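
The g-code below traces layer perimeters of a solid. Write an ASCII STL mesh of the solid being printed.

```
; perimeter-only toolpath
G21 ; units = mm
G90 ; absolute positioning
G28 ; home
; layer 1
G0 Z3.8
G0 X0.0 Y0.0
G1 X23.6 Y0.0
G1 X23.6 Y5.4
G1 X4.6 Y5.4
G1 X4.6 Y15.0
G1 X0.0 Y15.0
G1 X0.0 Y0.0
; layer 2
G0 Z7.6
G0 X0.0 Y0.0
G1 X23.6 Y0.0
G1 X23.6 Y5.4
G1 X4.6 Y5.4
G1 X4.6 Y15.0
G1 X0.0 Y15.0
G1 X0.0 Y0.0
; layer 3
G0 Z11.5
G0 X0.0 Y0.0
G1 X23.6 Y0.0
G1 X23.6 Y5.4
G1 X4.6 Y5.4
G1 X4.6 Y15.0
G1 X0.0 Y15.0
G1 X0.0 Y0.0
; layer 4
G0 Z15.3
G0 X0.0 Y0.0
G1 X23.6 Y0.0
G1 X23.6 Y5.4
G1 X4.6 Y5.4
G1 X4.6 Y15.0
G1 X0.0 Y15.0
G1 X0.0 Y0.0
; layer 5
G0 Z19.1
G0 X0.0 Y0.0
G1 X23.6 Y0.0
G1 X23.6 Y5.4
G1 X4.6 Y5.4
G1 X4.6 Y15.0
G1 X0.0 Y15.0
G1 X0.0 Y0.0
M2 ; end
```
solid part
  facet normal 0.0000 0.0000 -1.0000
    outer loop
      vertex 23.6 5.4 0.0
      vertex 23.6 0.0 0.0
      vertex 0.0 0.0 0.0
    endloop
  endfacet
  facet normal 0.0000 0.0000 -1.0000
    outer loop
      vertex 4.6 5.4 0.0
      vertex 23.6 5.4 0.0
      vertex 0.0 0.0 0.0
    endloop
  endfacet
  facet normal 0.0000 0.0000 -1.0000
    outer loop
      vertex 4.6 15.0 0.0
      vertex 4.6 5.4 0.0
      vertex 0.0 0.0 0.0
    endloop
  endfacet
  facet normal 0.0000 0.0000 -1.0000
    outer loop
      vertex 0.0 15.0 0.0
      vertex 4.6 15.0 0.0
      vertex 0.0 0.0 0.0
    endloop
  endfacet
  facet normal 0.0000 0.0000 1.0000
    outer loop
      vertex 0.0 0.0 19.1
      vertex 23.6 0.0 19.1
      vertex 23.6 5.4 19.1
    endloop
  endfacet
  facet normal 0.0000 0.0000 1.0000
    outer loop
      vertex 0.0 0.0 19.1
      vertex 23.6 5.4 19.1
      vertex 4.6 5.4 19.1
    endloop
  endfacet
  facet normal 0.0000 0.0000 1.0000
    outer loop
      vertex 0.0 0.0 19.1
      vertex 4.6 5.4 19.1
      vertex 4.6 15.0 19.1
    endloop
  endfacet
  facet normal 0.0000 0.0000 1.0000
    outer loop
      vertex 0.0 0.0 19.1
      vertex 4.6 15.0 19.1
      vertex 0.0 15.0 19.1
    endloop
  endfacet
  facet normal 0.0000 -1.0000 0.0000
    outer loop
      vertex 0.0 0.0 0.0
      vertex 23.6 0.0 0.0
      vertex 23.6 0.0 19.1
    endloop
  endfacet
  facet normal 0.0000 -1.0000 0.0000
    outer loop
      vertex 0.0 0.0 0.0
      vertex 23.6 0.0 19.1
      vertex 0.0 0.0 19.1
    endloop
  endfacet
  facet normal 1.0000 0.0000 0.0000
    outer loop
      vertex 23.6 0.0 0.0
      vertex 23.6 5.4 0.0
      vertex 23.6 5.4 19.1
    endloop
  endfacet
  facet normal 1.0000 0.0000 0.0000
    outer loop
      vertex 23.6 0.0 0.0
      vertex 23.6 5.4 19.1
      vertex 23.6 0.0 19.1
    endloop
  endfacet
  facet normal 0.0000 1.0000 0.0000
    outer loop
      vertex 23.6 5.4 0.0
      vertex 4.6 5.4 0.0
      vertex 4.6 5.4 19.1
    endloop
  endfacet
  facet normal 0.0000 1.0000 0.0000
    outer loop
      vertex 23.6 5.4 0.0
      vertex 4.6 5.4 19.1
      vertex 23.6 5.4 19.1
    endloop
  endfacet
  facet normal 1.0000 0.0000 0.0000
    outer loop
      vertex 4.6 5.4 0.0
      vertex 4.6 15.0 0.0
      vertex 4.6 15.0 19.1
    endloop
  endfacet
  facet normal 1.0000 0.0000 0.0000
    outer loop
      vertex 4.6 5.4 0.0
      vertex 4.6 15.0 19.1
      vertex 4.6 5.4 19.1
    endloop
  endfacet
  facet normal 0.0000 1.0000 0.0000
    outer loop
      vertex 4.6 15.0 0.0
      vertex 0.0 15.0 0.0
      vertex 0.0 15.0 19.1
    endloop
  endfacet
  facet normal 0.0000 1.0000 0.0000
    outer loop
      vertex 4.6 15.0 0.0
      vertex 0.0 15.0 19.1
      vertex 4.6 15.0 19.1
    endloop
  endfacet
  facet normal -1.0000 0.0000 0.0000
    outer loop
      vertex 0.0 15.0 0.0
      vertex 0.0 0.0 0.0
      vertex 0.0 0.0 19.1
    endloop
  endfacet
  facet normal -1.0000 0.0000 0.0000
    outer loop
      vertex 0.0 15.0 0.0
      vertex 0.0 0.0 19.1
      vertex 0.0 15.0 19.1
    endloop
  endfacet
endsolid part

The G0 Z moves step by Δz≈3.8 mm. Every layer's G1 loop is the same polygon, so the solid is a straight extrusion of it from z=0 to z≈19.1. Closing with flat bottom and top caps and triangulating gives 20 facets — an L-shaped prism: outer 23.6 × 15 mm, arm thicknesses ≈ 5.4 mm (horizontal) and 4.6 mm (vertical), extruded 19.1 mm in z.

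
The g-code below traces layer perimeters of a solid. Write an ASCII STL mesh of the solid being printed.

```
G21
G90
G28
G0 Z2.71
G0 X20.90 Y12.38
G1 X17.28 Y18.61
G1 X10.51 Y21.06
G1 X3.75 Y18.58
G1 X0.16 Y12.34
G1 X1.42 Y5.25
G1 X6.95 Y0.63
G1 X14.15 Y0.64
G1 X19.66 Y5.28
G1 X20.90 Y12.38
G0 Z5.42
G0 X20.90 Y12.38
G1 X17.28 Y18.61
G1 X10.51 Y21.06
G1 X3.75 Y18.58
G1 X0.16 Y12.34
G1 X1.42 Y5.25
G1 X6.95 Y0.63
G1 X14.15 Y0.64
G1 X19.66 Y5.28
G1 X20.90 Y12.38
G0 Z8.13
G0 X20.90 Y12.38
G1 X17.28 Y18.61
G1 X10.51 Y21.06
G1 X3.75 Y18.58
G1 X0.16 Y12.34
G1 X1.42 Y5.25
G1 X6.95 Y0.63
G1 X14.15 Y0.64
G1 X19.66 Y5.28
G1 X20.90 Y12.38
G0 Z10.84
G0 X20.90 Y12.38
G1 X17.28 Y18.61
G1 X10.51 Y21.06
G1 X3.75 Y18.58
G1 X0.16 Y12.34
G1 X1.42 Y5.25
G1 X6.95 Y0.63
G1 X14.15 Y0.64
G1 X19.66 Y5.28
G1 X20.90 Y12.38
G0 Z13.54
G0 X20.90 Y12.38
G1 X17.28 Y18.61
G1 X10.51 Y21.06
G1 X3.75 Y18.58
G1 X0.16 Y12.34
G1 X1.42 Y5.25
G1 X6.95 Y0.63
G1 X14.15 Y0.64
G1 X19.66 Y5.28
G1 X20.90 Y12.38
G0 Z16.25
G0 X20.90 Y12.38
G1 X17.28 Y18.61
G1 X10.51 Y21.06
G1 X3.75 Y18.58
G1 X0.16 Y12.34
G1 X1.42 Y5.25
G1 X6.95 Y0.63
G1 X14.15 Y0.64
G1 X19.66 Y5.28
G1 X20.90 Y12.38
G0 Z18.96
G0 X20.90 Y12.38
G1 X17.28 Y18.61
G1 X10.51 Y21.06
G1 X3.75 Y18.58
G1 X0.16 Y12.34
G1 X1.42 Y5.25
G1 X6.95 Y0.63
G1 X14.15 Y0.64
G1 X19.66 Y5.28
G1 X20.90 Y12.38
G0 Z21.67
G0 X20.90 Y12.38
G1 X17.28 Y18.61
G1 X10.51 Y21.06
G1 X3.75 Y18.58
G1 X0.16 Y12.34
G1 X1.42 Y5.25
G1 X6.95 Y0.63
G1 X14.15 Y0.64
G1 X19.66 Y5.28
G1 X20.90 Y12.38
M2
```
solid part
  facet normal 0.0000 0.0000 -1.0000
    outer loop
      vertex 10.51 21.06 0.00
      vertex 17.28 18.61 0.00
      vertex 20.90 12.38 0.00
    endloop
  endfacet
  facet normal 0.0000 0.0000 -1.0000
    outer loop
      vertex 3.75 18.58 0.00
      vertex 10.51 21.06 0.00
      vertex 20.90 12.38 0.00
    endloop
  endfacet
  facet normal 0.0000 0.0000 -1.0000
    outer loop
      vertex 0.16 12.34 0.00
      vertex 3.75 18.58 0.00
      vertex 20.90 12.38 0.00
    endloop
  endfacet
  facet normal 0.0000 0.0000 -1.0000
    outer loop
      vertex 1.42 5.25 0.00
      vertex 0.16 12.34 0.00
      vertex 20.90 12.38 0.00
    endloop
  endfacet
  facet normal 0.0000 0.0000 -1.0000
    outer loop
      vertex 6.95 0.63 0.00
      vertex 1.42 5.25 0.00
      vertex 20.90 12.38 0.00
    endloop
  endfacet
  facet normal 0.0000 0.0000 -1.0000
    outer loop
      vertex 14.15 0.64 0.00
      vertex 6.95 0.63 0.00
      vertex 20.90 12.38 0.00
    endloop
  endfacet
  facet normal 0.0000 0.0000 -1.0000
    outer loop
      vertex 19.66 5.28 0.00
      vertex 14.15 0.64 0.00
      vertex 20.90 12.38 0.00
    endloop
  endfacet
  facet normal 0.0000 0.0000 1.0000
    outer loop
      vertex 20.90 12.38 21.67
      vertex 17.28 18.61 21.67
      vertex 10.51 21.06 21.67
    endloop
  endfacet
  facet normal 0.0000 0.0000 1.0000
    outer loop
      vertex 20.90 12.38 21.67
      vertex 10.51 21.06 21.67
      vertex 3.75 18.58 21.67
    endloop
  endfacet
  facet normal 0.0000 0.0000 1.0000
    outer loop
      vertex 20.90 12.38 21.67
      vertex 3.75 18.58 21.67
      vertex 0.16 12.34 21.67
    endloop
  endfacet
  facet normal 0.0000 0.0000 1.0000
    outer loop
      vertex 20.90 12.38 21.67
      vertex 0.16 12.34 21.67
      vertex 1.42 5.25 21.67
    endloop
  endfacet
  facet normal 0.0000 0.0000 1.0000
    outer loop
      vertex 20.90 12.38 21.67
      vertex 1.42 5.25 21.67
      vertex 6.95 0.63 21.67
    endloop
  endfacet
  facet normal 0.0000 0.0000 1.0000
    outer loop
      vertex 20.90 12.38 21.67
      vertex 6.95 0.63 21.67
      vertex 14.15 0.64 21.67
    endloop
  endfacet
  facet normal 0.0000 0.0000 1.0000
    outer loop
      vertex 20.90 12.38 21.67
      vertex 14.15 0.64 21.67
      vertex 19.66 5.28 21.67
    endloop
  endfacet
  facet normal 0.8646 0.5024 0.0000
    outer loop
      vertex 20.90 12.38 0.00
      vertex 17.28 18.61 0.00
      vertex 17.28 18.61 21.67
    endloop
  endfacet
  facet normal 0.8646 0.5024 0.0000
    outer loop
      vertex 20.90 12.38 0.00
      vertex 17.28 18.61 21.67
      vertex 20.90 12.38 21.67
    endloop
  endfacet
  facet normal 0.3403 0.9403 0.0000
    outer loop
      vertex 17.28 18.61 0.00
      vertex 10.51 21.06 0.00
      vertex 10.51 21.06 21.67
    endloop
  endfacet
  facet normal 0.3403 0.9403 0.0000
    outer loop
      vertex 17.28 18.61 0.00
      vertex 10.51 21.06 21.67
      vertex 17.28 18.61 21.67
    endloop
  endfacet
  facet normal -0.3444 0.9388 0.0000
    outer loop
      vertex 10.51 21.06 0.00
      vertex 3.75 18.58 0.00
      vertex 3.75 18.58 21.67
    endloop
  endfacet
  facet normal -0.3444 0.9388 0.0000
    outer loop
      vertex 10.51 21.06 0.00
      vertex 3.75 18.58 21.67
      vertex 10.51 21.06 21.67
    endloop
  endfacet
  facet normal -0.8668 0.4987 0.0000
    outer loop
      vertex 3.75 18.58 0.00
      vertex 0.16 12.34 0.00
      vertex 0.16 12.34 21.67
    endloop
  endfacet
  facet normal -0.8668 0.4987 0.0000
    outer loop
      vertex 3.75 18.58 0.00
      vertex 0.16 12.34 21.67
      vertex 3.75 18.58 21.67
    endloop
  endfacet
  facet normal -0.9846 -0.1750 0.0000
    outer loop
      vertex 0.16 12.34 0.00
      vertex 1.42 5.25 0.00
      vertex 1.42 5.25 21.67
    endloop
  endfacet
  facet normal -0.9846 -0.1750 0.0000
    outer loop
      vertex 0.16 12.34 0.00
      vertex 1.42 5.25 21.67
      vertex 0.16 12.34 21.67
    endloop
  endfacet
  facet normal -0.6411 -0.7674 0.0000
    outer loop
      vertex 1.42 5.25 0.00
      vertex 6.95 0.63 0.00
      vertex 6.95 0.63 21.67
    endloop
  endfacet
  facet normal -0.6411 -0.7674 0.0000
    outer loop
      vertex 1.42 5.25 0.00
      vertex 6.95 0.63 21.67
      vertex 1.42 5.25 21.67
    endloop
  endfacet
  facet normal 0.0014 -1.0000 0.0000
    outer loop
      vertex 6.95 0.63 0.00
      vertex 14.15 0.64 0.00
      vertex 14.15 0.64 21.67
    endloop
  endfacet
  facet normal 0.0014 -1.0000 0.0000
    outer loop
      vertex 6.95 0.63 0.00
      vertex 14.15 0.64 21.67
      vertex 6.95 0.63 21.67
    endloop
  endfacet
  facet normal 0.6441 -0.7649 0.0000
    outer loop
      vertex 14.15 0.64 0.00
      vertex 19.66 5.28 0.00
      vertex 19.66 5.28 21.67
    endloop
  endfacet
  facet normal 0.6441 -0.7649 0.0000
    outer loop
      vertex 14.15 0.64 0.00
      vertex 19.66 5.28 21.67
      vertex 14.15 0.64 21.67
    endloop
  endfacet
  facet normal 0.9851 -0.1720 0.0000
    outer loop
      vertex 19.66 5.28 0.00
      vertex 20.90 12.38 0.00
      vertex 20.90 12.38 21.67
    endloop
  endfacet
  facet normal 0.9851 -0.1720 0.0000
    outer loop
      vertex 19.66 5.28 0.00
      vertex 20.90 12.38 21.67
      vertex 19.66 5.28 21.67
    endloop
  endfacet
endsolid part

The G0 Z moves step by Δz≈2.71 mm. Every layer's G1 loop is the same polygon, so the solid is a straight extrusion of it from z=0 to z≈21.7. Closing with flat bottom and top caps and triangulating gives 32 facets — a regular 9-sided prism (a cylinder approximated with 9 flat sides), circumscribed radius ≈ 10.5 mm, height ≈ 21.7 mm.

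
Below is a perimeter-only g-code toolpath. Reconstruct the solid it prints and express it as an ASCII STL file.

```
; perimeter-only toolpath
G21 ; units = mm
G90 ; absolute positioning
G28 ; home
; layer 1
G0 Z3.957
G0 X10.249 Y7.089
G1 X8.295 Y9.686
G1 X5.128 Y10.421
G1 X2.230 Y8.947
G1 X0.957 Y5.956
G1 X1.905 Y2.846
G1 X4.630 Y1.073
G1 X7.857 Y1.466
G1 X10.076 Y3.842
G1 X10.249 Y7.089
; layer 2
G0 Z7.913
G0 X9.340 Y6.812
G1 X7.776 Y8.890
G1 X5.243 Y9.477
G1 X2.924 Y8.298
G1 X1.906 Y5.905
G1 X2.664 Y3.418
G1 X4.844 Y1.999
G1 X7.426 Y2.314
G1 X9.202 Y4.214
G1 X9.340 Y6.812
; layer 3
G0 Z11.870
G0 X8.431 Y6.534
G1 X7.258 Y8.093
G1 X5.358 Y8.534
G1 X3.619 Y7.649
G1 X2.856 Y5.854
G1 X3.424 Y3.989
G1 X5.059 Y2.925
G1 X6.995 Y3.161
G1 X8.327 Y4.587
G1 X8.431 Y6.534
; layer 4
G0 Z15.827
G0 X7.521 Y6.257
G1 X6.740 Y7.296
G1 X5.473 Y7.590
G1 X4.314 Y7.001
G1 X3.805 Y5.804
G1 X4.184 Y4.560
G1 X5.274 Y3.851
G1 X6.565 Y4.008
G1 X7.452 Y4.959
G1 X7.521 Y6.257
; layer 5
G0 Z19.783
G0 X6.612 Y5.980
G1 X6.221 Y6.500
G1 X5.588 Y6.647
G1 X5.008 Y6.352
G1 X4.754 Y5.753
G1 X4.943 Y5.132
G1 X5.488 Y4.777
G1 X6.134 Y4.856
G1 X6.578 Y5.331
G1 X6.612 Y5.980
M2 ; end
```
solid part
  facet normal 0.0000 0.0000 -1.0000
    outer loop
      vertex 5.013 11.364 0.000
      vertex 8.813 10.483 0.000
      vertex 11.158 7.366 0.000
    endloop
  endfacet
  facet normal 0.0000 0.0000 -1.0000
    outer loop
      vertex 1.535 9.596 0.000
      vertex 5.013 11.364 0.000
      vertex 11.158 7.366 0.000
    endloop
  endfacet
  facet normal 0.0000 0.0000 -1.0000
    outer loop
      vertex 0.008 6.006 0.000
      vertex 1.535 9.596 0.000
      vertex 11.158 7.366 0.000
    endloop
  endfacet
  facet normal 0.0000 0.0000 -1.0000
    outer loop
      vertex 1.145 2.275 0.000
      vertex 0.008 6.006 0.000
      vertex 11.158 7.366 0.000
    endloop
  endfacet
  facet normal 0.0000 0.0000 -1.0000
    outer loop
      vertex 4.415 0.147 0.000
      vertex 1.145 2.275 0.000
      vertex 11.158 7.366 0.000
    endloop
  endfacet
  facet normal 0.0000 0.0000 -1.0000
    outer loop
      vertex 8.288 0.619 0.000
      vertex 4.415 0.147 0.000
      vertex 11.158 7.366 0.000
    endloop
  endfacet
  facet normal 0.0000 0.0000 -1.0000
    outer loop
      vertex 10.951 3.470 0.000
      vertex 8.288 0.619 0.000
      vertex 11.158 7.366 0.000
    endloop
  endfacet
  facet normal 0.7795 0.5864 0.2202
    outer loop
      vertex 11.158 7.366 0.000
      vertex 8.813 10.483 0.000
      vertex 5.703 5.703 23.740
    endloop
  endfacet
  facet normal 0.2203 0.9503 0.2202
    outer loop
      vertex 8.813 10.483 0.000
      vertex 5.013 11.364 0.000
      vertex 5.703 5.703 23.740
    endloop
  endfacet
  facet normal -0.4420 0.8696 0.2202
    outer loop
      vertex 5.013 11.364 0.000
      vertex 1.535 9.596 0.000
      vertex 5.703 5.703 23.740
    endloop
  endfacet
  facet normal -0.8976 0.3818 0.2202
    outer loop
      vertex 1.535 9.596 0.000
      vertex 0.008 6.006 0.000
      vertex 5.703 5.703 23.740
    endloop
  endfacet
  facet normal -0.9331 -0.2844 0.2202
    outer loop
      vertex 0.008 6.006 0.000
      vertex 1.145 2.275 0.000
      vertex 5.703 5.703 23.740
    endloop
  endfacet
  facet normal -0.5320 -0.8176 0.2202
    outer loop
      vertex 1.145 2.275 0.000
      vertex 4.415 0.147 0.000
      vertex 5.703 5.703 23.740
    endloop
  endfacet
  facet normal 0.1180 -0.9683 0.2202
    outer loop
      vertex 4.415 0.147 0.000
      vertex 8.288 0.619 0.000
      vertex 5.703 5.703 23.740
    endloop
  endfacet
  facet normal 0.7129 -0.6658 0.2202
    outer loop
      vertex 8.288 0.619 0.000
      vertex 10.951 3.470 0.000
      vertex 5.703 5.703 23.740
    endloop
  endfacet
  facet normal 0.9741 -0.0518 0.2202
    outer loop
      vertex 10.951 3.470 0.000
      vertex 11.158 7.366 0.000
      vertex 5.703 5.703 23.740
    endloop
  endfacet
endsolid part

The G0 Z moves step by Δz≈3.957 mm. The G1 loops shrink linearly with z, so the solid tapers from its base footprint up to z≈23.7. Closing with a flat bottom cap and the tapered top and triangulating gives 16 facets — a regular 9-sided pyramid, base circumscribed radius ≈ 5.7 mm, apex at z ≈ 23.7 mm.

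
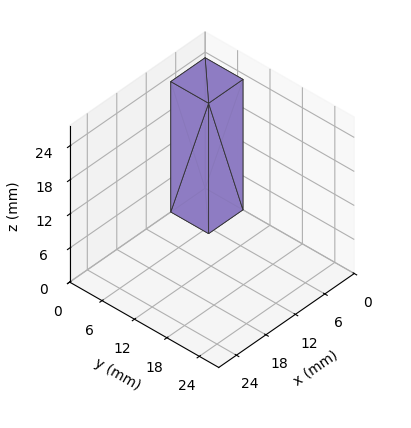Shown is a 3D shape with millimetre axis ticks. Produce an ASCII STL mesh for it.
Reading the render: the shape is a rectangular box, roughly 7 × 7 mm footprint and 23 mm tall (dimensions read to the nearest mm from the axis ticks). For the STL, each face is triangulated and given an outward normal.

solid part
  facet normal 0.0000 0.0000 -1.0000
    outer loop
      vertex 7.0 7.0 0.0
      vertex 7.0 0.0 0.0
      vertex 0.0 0.0 0.0
    endloop
  endfacet
  facet normal 0.0000 0.0000 -1.0000
    outer loop
      vertex 0.0 7.0 0.0
      vertex 7.0 7.0 0.0
      vertex 0.0 0.0 0.0
    endloop
  endfacet
  facet normal 0.0000 0.0000 1.0000
    outer loop
      vertex 0.0 0.0 23.0
      vertex 7.0 0.0 23.0
      vertex 7.0 7.0 23.0
    endloop
  endfacet
  facet normal 0.0000 0.0000 1.0000
    outer loop
      vertex 0.0 0.0 23.0
      vertex 7.0 7.0 23.0
      vertex 0.0 7.0 23.0
    endloop
  endfacet
  facet normal 0.0000 -1.0000 0.0000
    outer loop
      vertex 0.0 0.0 0.0
      vertex 7.0 0.0 0.0
      vertex 7.0 0.0 23.0
    endloop
  endfacet
  facet normal 0.0000 -1.0000 0.0000
    outer loop
      vertex 0.0 0.0 0.0
      vertex 7.0 0.0 23.0
      vertex 0.0 0.0 23.0
    endloop
  endfacet
  facet normal 0.0000 1.0000 0.0000
    outer loop
      vertex 7.0 7.0 23.0
      vertex 7.0 7.0 0.0
      vertex 0.0 7.0 0.0
    endloop
  endfacet
  facet normal 0.0000 1.0000 0.0000
    outer loop
      vertex 0.0 7.0 23.0
      vertex 7.0 7.0 23.0
      vertex 0.0 7.0 0.0
    endloop
  endfacet
  facet normal -1.0000 0.0000 0.0000
    outer loop
      vertex 0.0 7.0 23.0
      vertex 0.0 7.0 0.0
      vertex 0.0 0.0 0.0
    endloop
  endfacet
  facet normal -1.0000 0.0000 0.0000
    outer loop
      vertex 0.0 0.0 23.0
      vertex 0.0 7.0 23.0
      vertex 0.0 0.0 0.0
    endloop
  endfacet
  facet normal 1.0000 0.0000 0.0000
    outer loop
      vertex 7.0 0.0 0.0
      vertex 7.0 7.0 0.0
      vertex 7.0 7.0 23.0
    endloop
  endfacet
  facet normal 1.0000 0.0000 0.0000
    outer loop
      vertex 7.0 0.0 0.0
      vertex 7.0 7.0 23.0
      vertex 7.0 0.0 23.0
    endloop
  endfacet
endsolid part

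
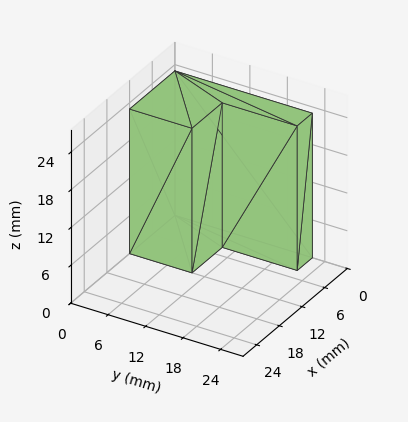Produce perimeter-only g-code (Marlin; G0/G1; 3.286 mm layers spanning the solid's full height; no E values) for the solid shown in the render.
Reading the render: the shape is an L-shaped prism: outer 12 × 22 mm, arm thicknesses ≈ 10 mm (horizontal) and 4 mm (vertical), extruded 23 mm in z (dimensions read to the nearest mm from the axis ticks). For the g-code, the solid's height is divided into equal slices at the stated Δz and each level perimeter traced with G1 moves after a G0 lift.

; perimeter-only toolpath
G21 ; units = mm
G90 ; absolute positioning
G28 ; home
; layer 1
G0 Z3.286
G0 X0.000 Y0.000
G1 X12.000 Y0.000
G1 X12.000 Y10.000
G1 X4.000 Y10.000
G1 X4.000 Y22.000
G1 X0.000 Y22.000
G1 X0.000 Y0.000
; layer 2
G0 Z6.571
G0 X0.000 Y0.000
G1 X12.000 Y0.000
G1 X12.000 Y10.000
G1 X4.000 Y10.000
G1 X4.000 Y22.000
G1 X0.000 Y22.000
G1 X0.000 Y0.000
; layer 3
G0 Z9.857
G0 X0.000 Y0.000
G1 X12.000 Y0.000
G1 X12.000 Y10.000
G1 X4.000 Y10.000
G1 X4.000 Y22.000
G1 X0.000 Y22.000
G1 X0.000 Y0.000
; layer 4
G0 Z13.143
G0 X0.000 Y0.000
G1 X12.000 Y0.000
G1 X12.000 Y10.000
G1 X4.000 Y10.000
G1 X4.000 Y22.000
G1 X0.000 Y22.000
G1 X0.000 Y0.000
; layer 5
G0 Z16.429
G0 X0.000 Y0.000
G1 X12.000 Y0.000
G1 X12.000 Y10.000
G1 X4.000 Y10.000
G1 X4.000 Y22.000
G1 X0.000 Y22.000
G1 X0.000 Y0.000
; layer 6
G0 Z19.714
G0 X0.000 Y0.000
G1 X12.000 Y0.000
G1 X12.000 Y10.000
G1 X4.000 Y10.000
G1 X4.000 Y22.000
G1 X0.000 Y22.000
G1 X0.000 Y0.000
; layer 7
G0 Z23.000
G0 X0.000 Y0.000
G1 X12.000 Y0.000
G1 X12.000 Y10.000
G1 X4.000 Y10.000
G1 X4.000 Y22.000
G1 X0.000 Y22.000
G1 X0.000 Y0.000
M2 ; end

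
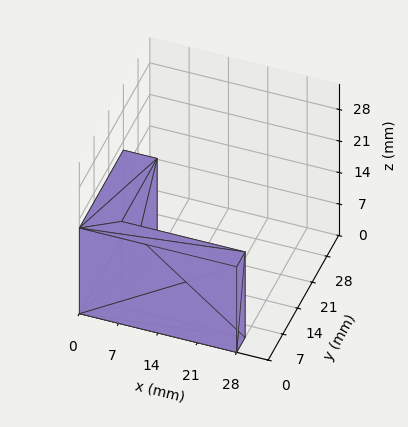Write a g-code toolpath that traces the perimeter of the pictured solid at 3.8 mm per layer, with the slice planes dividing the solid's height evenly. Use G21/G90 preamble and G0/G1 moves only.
Reading the render: the shape is an L-shaped prism: outer 28 × 21 mm, arm thicknesses ≈ 4 mm (horizontal) and 6 mm (vertical), extruded 19 mm in z (dimensions read to the nearest mm from the axis ticks). For the g-code, the solid's height is divided into equal slices at the stated Δz and each level perimeter traced with G1 moves after a G0 lift.

; perimeter-only toolpath
G21 ; units = mm
G90 ; absolute positioning
G28 ; home
; layer 1
G0 Z3.8
G0 X0.0 Y0.0
G1 X28.0 Y0.0
G1 X28.0 Y4.0
G1 X6.0 Y4.0
G1 X6.0 Y21.0
G1 X0.0 Y21.0
G1 X0.0 Y0.0
; layer 2
G0 Z7.6
G0 X0.0 Y0.0
G1 X28.0 Y0.0
G1 X28.0 Y4.0
G1 X6.0 Y4.0
G1 X6.0 Y21.0
G1 X0.0 Y21.0
G1 X0.0 Y0.0
; layer 3
G0 Z11.4
G0 X0.0 Y0.0
G1 X28.0 Y0.0
G1 X28.0 Y4.0
G1 X6.0 Y4.0
G1 X6.0 Y21.0
G1 X0.0 Y21.0
G1 X0.0 Y0.0
; layer 4
G0 Z15.2
G0 X0.0 Y0.0
G1 X28.0 Y0.0
G1 X28.0 Y4.0
G1 X6.0 Y4.0
G1 X6.0 Y21.0
G1 X0.0 Y21.0
G1 X0.0 Y0.0
; layer 5
G0 Z19.0
G0 X0.0 Y0.0
G1 X28.0 Y0.0
G1 X28.0 Y4.0
G1 X6.0 Y4.0
G1 X6.0 Y21.0
G1 X0.0 Y21.0
G1 X0.0 Y0.0
M2 ; end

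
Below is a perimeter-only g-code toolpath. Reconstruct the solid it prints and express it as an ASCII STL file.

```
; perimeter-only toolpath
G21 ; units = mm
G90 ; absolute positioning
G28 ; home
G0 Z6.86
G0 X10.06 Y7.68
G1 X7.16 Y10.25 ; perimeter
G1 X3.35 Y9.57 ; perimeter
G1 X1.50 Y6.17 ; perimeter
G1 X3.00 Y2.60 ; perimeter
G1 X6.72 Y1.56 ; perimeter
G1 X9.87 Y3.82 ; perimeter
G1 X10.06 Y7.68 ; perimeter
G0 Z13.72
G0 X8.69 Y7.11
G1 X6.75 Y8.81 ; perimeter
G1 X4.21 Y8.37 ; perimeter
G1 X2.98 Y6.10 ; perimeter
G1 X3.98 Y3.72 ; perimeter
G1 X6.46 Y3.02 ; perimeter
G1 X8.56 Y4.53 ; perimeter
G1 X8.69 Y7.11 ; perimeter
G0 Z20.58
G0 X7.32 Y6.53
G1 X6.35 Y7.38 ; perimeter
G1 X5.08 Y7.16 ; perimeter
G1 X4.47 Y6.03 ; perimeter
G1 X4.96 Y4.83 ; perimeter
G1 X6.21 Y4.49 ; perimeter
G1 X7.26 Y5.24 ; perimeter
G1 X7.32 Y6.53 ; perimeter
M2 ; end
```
solid part
  facet normal 0.0000 0.0000 -1.0000
    outer loop
      vertex 2.48 10.78 0.00
      vertex 7.56 11.68 0.00
      vertex 11.43 8.26 0.00
    endloop
  endfacet
  facet normal 0.0000 0.0000 -1.0000
    outer loop
      vertex 0.01 6.25 0.00
      vertex 2.48 10.78 0.00
      vertex 11.43 8.26 0.00
    endloop
  endfacet
  facet normal 0.0000 0.0000 -1.0000
    outer loop
      vertex 2.01 1.49 0.00
      vertex 0.01 6.25 0.00
      vertex 11.43 8.26 0.00
    endloop
  endfacet
  facet normal 0.0000 0.0000 -1.0000
    outer loop
      vertex 6.98 0.09 0.00
      vertex 2.01 1.49 0.00
      vertex 11.43 8.26 0.00
    endloop
  endfacet
  facet normal 0.0000 0.0000 -1.0000
    outer loop
      vertex 11.18 3.11 0.00
      vertex 6.98 0.09 0.00
      vertex 11.43 8.26 0.00
    endloop
  endfacet
  facet normal 0.6499 0.7354 0.1917
    outer loop
      vertex 11.43 8.26 0.00
      vertex 7.56 11.68 0.00
      vertex 5.95 5.95 27.44
    endloop
  endfacet
  facet normal -0.1712 0.9664 0.1918
    outer loop
      vertex 7.56 11.68 0.00
      vertex 2.48 10.78 0.00
      vertex 5.95 5.95 27.44
    endloop
  endfacet
  facet normal -0.8617 0.4698 0.1917
    outer loop
      vertex 2.48 10.78 0.00
      vertex 0.01 6.25 0.00
      vertex 5.95 5.95 27.44
    endloop
  endfacet
  facet normal -0.9048 -0.3802 0.1917
    outer loop
      vertex 0.01 6.25 0.00
      vertex 2.01 1.49 0.00
      vertex 5.95 5.95 27.44
    endloop
  endfacet
  facet normal -0.2661 -0.9447 0.1918
    outer loop
      vertex 2.01 1.49 0.00
      vertex 6.98 0.09 0.00
      vertex 5.95 5.95 27.44
    endloop
  endfacet
  facet normal 0.5730 -0.7968 0.1917
    outer loop
      vertex 6.98 0.09 0.00
      vertex 11.18 3.11 0.00
      vertex 5.95 5.95 27.44
    endloop
  endfacet
  facet normal 0.9803 -0.0476 0.1918
    outer loop
      vertex 11.18 3.11 0.00
      vertex 11.43 8.26 0.00
      vertex 5.95 5.95 27.44
    endloop
  endfacet
endsolid part

The G0 Z moves step by Δz≈6.86 mm. The G1 loops shrink linearly with z, so the solid tapers from its base footprint up to z≈27.4. Closing with a flat bottom cap and the tapered top and triangulating gives 12 facets — a regular 7-sided pyramid, base circumscribed radius ≈ 5.95 mm, apex at z ≈ 27.4 mm.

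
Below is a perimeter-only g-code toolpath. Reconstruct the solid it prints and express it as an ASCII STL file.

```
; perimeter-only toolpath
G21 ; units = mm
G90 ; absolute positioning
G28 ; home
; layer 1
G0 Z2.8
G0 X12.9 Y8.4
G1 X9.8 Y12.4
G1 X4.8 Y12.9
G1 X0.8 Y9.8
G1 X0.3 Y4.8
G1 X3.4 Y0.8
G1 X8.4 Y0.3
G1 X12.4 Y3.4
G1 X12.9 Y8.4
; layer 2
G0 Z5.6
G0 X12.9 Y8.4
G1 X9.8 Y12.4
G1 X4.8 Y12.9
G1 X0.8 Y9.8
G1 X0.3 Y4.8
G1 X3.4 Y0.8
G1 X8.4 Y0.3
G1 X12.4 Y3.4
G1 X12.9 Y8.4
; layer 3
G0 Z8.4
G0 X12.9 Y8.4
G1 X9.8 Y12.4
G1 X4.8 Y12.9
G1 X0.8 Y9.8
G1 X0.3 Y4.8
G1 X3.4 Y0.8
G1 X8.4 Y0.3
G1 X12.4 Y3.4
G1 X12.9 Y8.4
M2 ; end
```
solid part
  facet normal 0.0000 0.0000 -1.0000
    outer loop
      vertex 4.8 12.9 0.0
      vertex 9.8 12.4 0.0
      vertex 12.9 8.4 0.0
    endloop
  endfacet
  facet normal 0.0000 0.0000 -1.0000
    outer loop
      vertex 0.8 9.8 0.0
      vertex 4.8 12.9 0.0
      vertex 12.9 8.4 0.0
    endloop
  endfacet
  facet normal 0.0000 0.0000 -1.0000
    outer loop
      vertex 0.3 4.8 0.0
      vertex 0.8 9.8 0.0
      vertex 12.9 8.4 0.0
    endloop
  endfacet
  facet normal 0.0000 0.0000 -1.0000
    outer loop
      vertex 3.4 0.8 0.0
      vertex 0.3 4.8 0.0
      vertex 12.9 8.4 0.0
    endloop
  endfacet
  facet normal 0.0000 0.0000 -1.0000
    outer loop
      vertex 8.4 0.3 0.0
      vertex 3.4 0.8 0.0
      vertex 12.9 8.4 0.0
    endloop
  endfacet
  facet normal 0.0000 0.0000 -1.0000
    outer loop
      vertex 12.4 3.4 0.0
      vertex 8.4 0.3 0.0
      vertex 12.9 8.4 0.0
    endloop
  endfacet
  facet normal 0.0000 0.0000 1.0000
    outer loop
      vertex 12.9 8.4 8.4
      vertex 9.8 12.4 8.4
      vertex 4.8 12.9 8.4
    endloop
  endfacet
  facet normal 0.0000 0.0000 1.0000
    outer loop
      vertex 12.9 8.4 8.4
      vertex 4.8 12.9 8.4
      vertex 0.8 9.8 8.4
    endloop
  endfacet
  facet normal 0.0000 0.0000 1.0000
    outer loop
      vertex 12.9 8.4 8.4
      vertex 0.8 9.8 8.4
      vertex 0.3 4.8 8.4
    endloop
  endfacet
  facet normal 0.0000 0.0000 1.0000
    outer loop
      vertex 12.9 8.4 8.4
      vertex 0.3 4.8 8.4
      vertex 3.4 0.8 8.4
    endloop
  endfacet
  facet normal 0.0000 0.0000 1.0000
    outer loop
      vertex 12.9 8.4 8.4
      vertex 3.4 0.8 8.4
      vertex 8.4 0.3 8.4
    endloop
  endfacet
  facet normal 0.0000 0.0000 1.0000
    outer loop
      vertex 12.9 8.4 8.4
      vertex 8.4 0.3 8.4
      vertex 12.4 3.4 8.4
    endloop
  endfacet
  facet normal 0.7904 0.6126 0.0000
    outer loop
      vertex 12.9 8.4 0.0
      vertex 9.8 12.4 0.0
      vertex 9.8 12.4 8.4
    endloop
  endfacet
  facet normal 0.7904 0.6126 0.0000
    outer loop
      vertex 12.9 8.4 0.0
      vertex 9.8 12.4 8.4
      vertex 12.9 8.4 8.4
    endloop
  endfacet
  facet normal 0.0995 0.9950 0.0000
    outer loop
      vertex 9.8 12.4 0.0
      vertex 4.8 12.9 0.0
      vertex 4.8 12.9 8.4
    endloop
  endfacet
  facet normal 0.0995 0.9950 0.0000
    outer loop
      vertex 9.8 12.4 0.0
      vertex 4.8 12.9 8.4
      vertex 9.8 12.4 8.4
    endloop
  endfacet
  facet normal -0.6126 0.7904 0.0000
    outer loop
      vertex 4.8 12.9 0.0
      vertex 0.8 9.8 0.0
      vertex 0.8 9.8 8.4
    endloop
  endfacet
  facet normal -0.6126 0.7904 0.0000
    outer loop
      vertex 4.8 12.9 0.0
      vertex 0.8 9.8 8.4
      vertex 4.8 12.9 8.4
    endloop
  endfacet
  facet normal -0.9950 0.0995 0.0000
    outer loop
      vertex 0.8 9.8 0.0
      vertex 0.3 4.8 0.0
      vertex 0.3 4.8 8.4
    endloop
  endfacet
  facet normal -0.9950 0.0995 0.0000
    outer loop
      vertex 0.8 9.8 0.0
      vertex 0.3 4.8 8.4
      vertex 0.8 9.8 8.4
    endloop
  endfacet
  facet normal -0.7904 -0.6126 0.0000
    outer loop
      vertex 0.3 4.8 0.0
      vertex 3.4 0.8 0.0
      vertex 3.4 0.8 8.4
    endloop
  endfacet
  facet normal -0.7904 -0.6126 0.0000
    outer loop
      vertex 0.3 4.8 0.0
      vertex 3.4 0.8 8.4
      vertex 0.3 4.8 8.4
    endloop
  endfacet
  facet normal -0.0995 -0.9950 0.0000
    outer loop
      vertex 3.4 0.8 0.0
      vertex 8.4 0.3 0.0
      vertex 8.4 0.3 8.4
    endloop
  endfacet
  facet normal -0.0995 -0.9950 0.0000
    outer loop
      vertex 3.4 0.8 0.0
      vertex 8.4 0.3 8.4
      vertex 3.4 0.8 8.4
    endloop
  endfacet
  facet normal 0.6126 -0.7904 0.0000
    outer loop
      vertex 8.4 0.3 0.0
      vertex 12.4 3.4 0.0
      vertex 12.4 3.4 8.4
    endloop
  endfacet
  facet normal 0.6126 -0.7904 0.0000
    outer loop
      vertex 8.4 0.3 0.0
      vertex 12.4 3.4 8.4
      vertex 8.4 0.3 8.4
    endloop
  endfacet
  facet normal 0.9950 -0.0995 0.0000
    outer loop
      vertex 12.4 3.4 0.0
      vertex 12.9 8.4 0.0
      vertex 12.9 8.4 8.4
    endloop
  endfacet
  facet normal 0.9950 -0.0995 0.0000
    outer loop
      vertex 12.4 3.4 0.0
      vertex 12.9 8.4 8.4
      vertex 12.4 3.4 8.4
    endloop
  endfacet
endsolid part

The G0 Z moves step by Δz≈2.8 mm. Every layer's G1 loop is the same polygon, so the solid is a straight extrusion of it from z=0 to z≈8.4. Closing with flat bottom and top caps and triangulating gives 28 facets — a regular 8-sided prism (a cylinder approximated with 8 flat sides), circumscribed radius ≈ 6.6 mm, height ≈ 8.4 mm.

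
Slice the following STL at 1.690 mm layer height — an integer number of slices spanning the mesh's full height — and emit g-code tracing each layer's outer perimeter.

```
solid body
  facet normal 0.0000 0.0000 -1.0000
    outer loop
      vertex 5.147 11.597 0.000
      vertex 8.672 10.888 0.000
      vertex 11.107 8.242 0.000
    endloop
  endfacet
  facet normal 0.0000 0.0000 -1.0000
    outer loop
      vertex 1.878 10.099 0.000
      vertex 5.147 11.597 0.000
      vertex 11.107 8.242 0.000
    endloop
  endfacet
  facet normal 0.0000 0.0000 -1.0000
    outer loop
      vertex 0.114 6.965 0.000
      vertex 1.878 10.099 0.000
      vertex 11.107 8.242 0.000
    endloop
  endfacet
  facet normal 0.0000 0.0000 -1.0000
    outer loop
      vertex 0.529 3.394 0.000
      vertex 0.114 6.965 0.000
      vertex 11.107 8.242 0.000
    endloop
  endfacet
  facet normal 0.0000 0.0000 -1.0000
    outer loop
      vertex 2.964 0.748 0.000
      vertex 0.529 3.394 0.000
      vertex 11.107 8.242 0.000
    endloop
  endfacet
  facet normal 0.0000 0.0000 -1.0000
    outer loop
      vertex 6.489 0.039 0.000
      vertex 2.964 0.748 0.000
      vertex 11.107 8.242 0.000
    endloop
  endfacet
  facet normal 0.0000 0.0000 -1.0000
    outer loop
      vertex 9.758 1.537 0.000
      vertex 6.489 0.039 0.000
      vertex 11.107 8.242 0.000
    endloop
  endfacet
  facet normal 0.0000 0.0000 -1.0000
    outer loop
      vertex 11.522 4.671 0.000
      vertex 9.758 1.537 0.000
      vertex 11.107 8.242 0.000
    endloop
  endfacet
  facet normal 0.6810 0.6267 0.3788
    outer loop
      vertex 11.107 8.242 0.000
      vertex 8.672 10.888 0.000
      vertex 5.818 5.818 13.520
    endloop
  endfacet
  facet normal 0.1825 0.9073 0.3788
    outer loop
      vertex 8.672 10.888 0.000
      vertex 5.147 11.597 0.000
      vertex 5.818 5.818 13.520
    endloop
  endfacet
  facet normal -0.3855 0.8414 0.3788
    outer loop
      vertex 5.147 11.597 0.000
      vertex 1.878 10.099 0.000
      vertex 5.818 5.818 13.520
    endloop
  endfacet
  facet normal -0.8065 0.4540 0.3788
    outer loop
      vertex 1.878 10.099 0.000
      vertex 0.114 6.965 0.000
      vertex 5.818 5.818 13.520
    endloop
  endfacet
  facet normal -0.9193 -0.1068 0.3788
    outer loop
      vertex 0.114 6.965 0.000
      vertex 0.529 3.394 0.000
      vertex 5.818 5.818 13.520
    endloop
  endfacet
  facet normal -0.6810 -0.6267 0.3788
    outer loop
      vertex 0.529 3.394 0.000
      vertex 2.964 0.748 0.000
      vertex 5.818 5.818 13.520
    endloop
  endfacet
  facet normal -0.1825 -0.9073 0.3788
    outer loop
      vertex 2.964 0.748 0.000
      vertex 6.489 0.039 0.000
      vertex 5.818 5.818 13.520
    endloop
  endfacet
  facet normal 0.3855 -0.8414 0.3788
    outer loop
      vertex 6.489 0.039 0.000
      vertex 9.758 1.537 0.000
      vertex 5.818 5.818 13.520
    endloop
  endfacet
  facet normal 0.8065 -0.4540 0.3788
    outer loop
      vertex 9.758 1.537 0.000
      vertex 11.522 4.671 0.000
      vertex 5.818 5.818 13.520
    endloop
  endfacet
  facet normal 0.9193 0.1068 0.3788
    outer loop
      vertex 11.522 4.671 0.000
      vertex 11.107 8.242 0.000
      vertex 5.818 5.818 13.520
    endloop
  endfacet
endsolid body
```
; perimeter-only toolpath
G21 ; units = mm
G90 ; absolute positioning
G28 ; home
; layer 1
G0 Z1.690
G0 X10.446 Y7.939
G1 X8.315 Y10.254
G1 X5.231 Y10.875
G1 X2.370 Y9.564
G1 X0.827 Y6.822
G1 X1.190 Y3.697
G1 X3.321 Y1.382
G1 X6.405 Y0.761
G1 X9.265 Y2.072
G1 X10.809 Y4.814
G1 X10.446 Y7.939
; layer 2
G0 Z3.380
G0 X9.785 Y7.636
G1 X7.959 Y9.620
G1 X5.315 Y10.152
G1 X2.863 Y9.029
G1 X1.540 Y6.678
G1 X1.851 Y4.000
G1 X3.677 Y2.015
G1 X6.321 Y1.484
G1 X8.773 Y2.607
G1 X10.096 Y4.958
G1 X9.785 Y7.636
; layer 3
G0 Z5.070
G0 X9.124 Y7.333
G1 X7.602 Y8.987
G1 X5.399 Y9.430
G1 X3.356 Y8.494
G1 X2.253 Y6.535
G1 X2.512 Y4.303
G1 X4.034 Y2.649
G1 X6.237 Y2.206
G1 X8.280 Y3.142
G1 X9.383 Y5.101
G1 X9.124 Y7.333
; layer 4
G0 Z6.760
G0 X8.462 Y7.030
G1 X7.245 Y8.353
G1 X5.482 Y8.707
G1 X3.848 Y7.958
G1 X2.966 Y6.391
G1 X3.173 Y4.606
G1 X4.391 Y3.283
G1 X6.153 Y2.928
G1 X7.788 Y3.677
G1 X8.670 Y5.245
G1 X8.462 Y7.030
; layer 5
G0 Z8.450
G0 X7.801 Y6.727
G1 X6.888 Y7.719
G1 X5.566 Y7.985
G1 X4.340 Y7.423
G1 X3.679 Y6.248
G1 X3.835 Y4.909
G1 X4.748 Y3.917
G1 X6.070 Y3.651
G1 X7.295 Y4.213
G1 X7.957 Y5.388
G1 X7.801 Y6.727
; layer 6
G0 Z10.140
G0 X7.140 Y6.424
G1 X6.531 Y7.085
G1 X5.650 Y7.263
G1 X4.833 Y6.888
G1 X4.392 Y6.105
G1 X4.496 Y5.212
G1 X5.104 Y4.551
G1 X5.986 Y4.373
G1 X6.803 Y4.748
G1 X7.244 Y5.531
G1 X7.140 Y6.424
; layer 7
G0 Z11.830
G0 X6.479 Y6.121
G1 X6.175 Y6.452
G1 X5.734 Y6.540
G1 X5.325 Y6.353
G1 X5.105 Y5.961
G1 X5.157 Y5.515
G1 X5.461 Y5.184
G1 X5.902 Y5.096
G1 X6.310 Y5.283
G1 X6.531 Y5.675
G1 X6.479 Y6.121
M2 ; end

The solid is a regular 10-sided pyramid, base circumscribed radius ≈ 5.82 mm, apex at z ≈ 13.5 mm. Slicing at Δz = 1.690 mm — 8 equal slices spanning the solid's height, so layer i sits at z = i·h/8 — gives 7 non-empty perimeters. Each is a 10-segment closed polygon; G0 lifts to the layer z and rapids to the start vertex, then G1 traces the edges. The cross-section shrinks linearly with z (the slice at the apex is degenerate and omitted).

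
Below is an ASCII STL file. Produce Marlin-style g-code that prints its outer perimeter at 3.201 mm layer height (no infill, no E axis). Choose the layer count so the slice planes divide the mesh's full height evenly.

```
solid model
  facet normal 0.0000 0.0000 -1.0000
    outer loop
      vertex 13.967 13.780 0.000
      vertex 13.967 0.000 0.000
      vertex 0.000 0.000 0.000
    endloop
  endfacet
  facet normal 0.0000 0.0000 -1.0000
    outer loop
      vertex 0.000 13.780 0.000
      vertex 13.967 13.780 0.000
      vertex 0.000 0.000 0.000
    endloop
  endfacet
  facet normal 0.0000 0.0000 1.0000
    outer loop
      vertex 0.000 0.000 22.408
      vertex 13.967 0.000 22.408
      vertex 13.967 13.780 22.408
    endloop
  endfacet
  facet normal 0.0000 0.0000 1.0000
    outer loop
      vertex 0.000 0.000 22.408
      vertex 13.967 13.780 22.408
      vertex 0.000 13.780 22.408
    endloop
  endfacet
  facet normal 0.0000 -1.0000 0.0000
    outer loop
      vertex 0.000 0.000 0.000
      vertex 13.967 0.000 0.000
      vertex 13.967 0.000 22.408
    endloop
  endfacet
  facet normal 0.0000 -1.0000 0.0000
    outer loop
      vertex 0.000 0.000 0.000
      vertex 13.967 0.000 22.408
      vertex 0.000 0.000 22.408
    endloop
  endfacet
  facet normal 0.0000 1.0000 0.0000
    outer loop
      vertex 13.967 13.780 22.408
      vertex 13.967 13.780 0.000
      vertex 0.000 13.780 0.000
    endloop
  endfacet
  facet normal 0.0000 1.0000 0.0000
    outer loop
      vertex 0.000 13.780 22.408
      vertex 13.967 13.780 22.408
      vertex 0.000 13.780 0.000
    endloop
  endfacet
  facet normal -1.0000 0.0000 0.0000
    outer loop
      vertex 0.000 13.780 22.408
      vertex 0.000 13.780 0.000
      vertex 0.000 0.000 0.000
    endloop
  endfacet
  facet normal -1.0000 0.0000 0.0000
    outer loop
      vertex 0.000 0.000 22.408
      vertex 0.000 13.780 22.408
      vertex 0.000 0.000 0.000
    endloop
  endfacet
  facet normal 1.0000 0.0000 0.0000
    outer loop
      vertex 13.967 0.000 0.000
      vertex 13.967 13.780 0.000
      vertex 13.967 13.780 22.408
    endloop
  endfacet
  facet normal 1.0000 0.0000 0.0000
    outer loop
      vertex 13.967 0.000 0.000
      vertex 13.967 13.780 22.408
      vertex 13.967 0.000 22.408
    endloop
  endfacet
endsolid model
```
; perimeter-only toolpath
G21 ; units = mm
G90 ; absolute positioning
G28 ; home
; layer 1
G0 Z3.201
G0 X0.000 Y0.000
G1 X13.967 Y0.000
G1 X13.967 Y13.780
G1 X0.000 Y13.780
G1 X0.000 Y0.000
; layer 2
G0 Z6.402
G0 X0.000 Y0.000
G1 X13.967 Y0.000
G1 X13.967 Y13.780
G1 X0.000 Y13.780
G1 X0.000 Y0.000
; layer 3
G0 Z9.603
G0 X0.000 Y0.000
G1 X13.967 Y0.000
G1 X13.967 Y13.780
G1 X0.000 Y13.780
G1 X0.000 Y0.000
; layer 4
G0 Z12.805
G0 X0.000 Y0.000
G1 X13.967 Y0.000
G1 X13.967 Y13.780
G1 X0.000 Y13.780
G1 X0.000 Y0.000
; layer 5
G0 Z16.006
G0 X0.000 Y0.000
G1 X13.967 Y0.000
G1 X13.967 Y13.780
G1 X0.000 Y13.780
G1 X0.000 Y0.000
; layer 6
G0 Z19.207
G0 X0.000 Y0.000
G1 X13.967 Y0.000
G1 X13.967 Y13.780
G1 X0.000 Y13.780
G1 X0.000 Y0.000
; layer 7
G0 Z22.408
G0 X0.000 Y0.000
G1 X13.967 Y0.000
G1 X13.967 Y13.780
G1 X0.000 Y13.780
G1 X0.000 Y0.000
M2 ; end

The solid is a rectangular box, roughly 14 × 13.8 mm footprint and 22.4 mm tall. Slicing at Δz = 3.201 mm — 7 equal slices spanning the solid's height, so layer i sits at z = i·h/7 — gives 7 non-empty perimeters. Each is a 4-segment closed polygon; G0 lifts to the layer z and rapids to the start vertex, then G1 traces the edges.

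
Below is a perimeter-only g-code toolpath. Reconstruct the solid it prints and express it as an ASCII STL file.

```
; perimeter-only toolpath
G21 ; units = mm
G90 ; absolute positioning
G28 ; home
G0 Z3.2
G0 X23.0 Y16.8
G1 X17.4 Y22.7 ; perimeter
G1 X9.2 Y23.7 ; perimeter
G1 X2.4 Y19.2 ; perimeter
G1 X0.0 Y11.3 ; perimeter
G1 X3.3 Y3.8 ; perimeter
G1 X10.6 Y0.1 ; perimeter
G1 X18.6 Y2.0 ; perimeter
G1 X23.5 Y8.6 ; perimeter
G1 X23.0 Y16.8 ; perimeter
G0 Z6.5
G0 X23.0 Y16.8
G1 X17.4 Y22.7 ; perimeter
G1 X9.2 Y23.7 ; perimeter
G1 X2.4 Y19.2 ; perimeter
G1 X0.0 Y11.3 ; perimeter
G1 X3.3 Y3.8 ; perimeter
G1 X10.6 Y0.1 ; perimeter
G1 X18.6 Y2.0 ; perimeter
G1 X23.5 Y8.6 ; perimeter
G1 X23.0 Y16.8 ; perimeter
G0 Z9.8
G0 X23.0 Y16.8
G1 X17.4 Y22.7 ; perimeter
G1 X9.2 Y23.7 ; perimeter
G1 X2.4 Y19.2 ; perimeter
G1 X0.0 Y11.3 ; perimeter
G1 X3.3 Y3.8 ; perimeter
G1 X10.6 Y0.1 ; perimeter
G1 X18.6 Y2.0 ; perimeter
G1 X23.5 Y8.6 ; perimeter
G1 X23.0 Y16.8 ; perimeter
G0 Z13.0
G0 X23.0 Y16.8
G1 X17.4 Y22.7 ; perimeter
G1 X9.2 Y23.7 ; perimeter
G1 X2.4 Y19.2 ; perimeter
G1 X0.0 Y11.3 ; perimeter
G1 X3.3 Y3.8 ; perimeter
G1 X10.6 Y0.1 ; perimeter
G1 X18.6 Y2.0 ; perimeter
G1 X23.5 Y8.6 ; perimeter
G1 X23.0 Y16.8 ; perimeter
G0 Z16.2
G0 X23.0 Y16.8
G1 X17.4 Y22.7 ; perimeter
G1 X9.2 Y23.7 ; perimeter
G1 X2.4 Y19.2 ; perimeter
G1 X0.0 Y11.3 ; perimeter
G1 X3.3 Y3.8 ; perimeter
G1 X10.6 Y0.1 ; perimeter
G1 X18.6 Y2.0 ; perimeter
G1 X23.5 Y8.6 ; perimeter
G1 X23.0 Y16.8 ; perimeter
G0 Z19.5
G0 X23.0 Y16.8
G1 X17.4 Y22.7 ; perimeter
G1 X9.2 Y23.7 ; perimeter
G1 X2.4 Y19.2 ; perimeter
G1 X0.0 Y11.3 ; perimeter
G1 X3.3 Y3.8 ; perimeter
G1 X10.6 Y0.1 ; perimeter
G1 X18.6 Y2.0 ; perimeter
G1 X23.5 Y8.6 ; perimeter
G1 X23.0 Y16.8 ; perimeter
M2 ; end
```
solid part
  facet normal 0.0000 0.0000 -1.0000
    outer loop
      vertex 9.2 23.7 0.0
      vertex 17.4 22.7 0.0
      vertex 23.0 16.8 0.0
    endloop
  endfacet
  facet normal 0.0000 0.0000 -1.0000
    outer loop
      vertex 2.4 19.2 0.0
      vertex 9.2 23.7 0.0
      vertex 23.0 16.8 0.0
    endloop
  endfacet
  facet normal 0.0000 0.0000 -1.0000
    outer loop
      vertex 0.0 11.3 0.0
      vertex 2.4 19.2 0.0
      vertex 23.0 16.8 0.0
    endloop
  endfacet
  facet normal 0.0000 0.0000 -1.0000
    outer loop
      vertex 3.3 3.8 0.0
      vertex 0.0 11.3 0.0
      vertex 23.0 16.8 0.0
    endloop
  endfacet
  facet normal 0.0000 0.0000 -1.0000
    outer loop
      vertex 10.6 0.1 0.0
      vertex 3.3 3.8 0.0
      vertex 23.0 16.8 0.0
    endloop
  endfacet
  facet normal 0.0000 0.0000 -1.0000
    outer loop
      vertex 18.6 2.0 0.0
      vertex 10.6 0.1 0.0
      vertex 23.0 16.8 0.0
    endloop
  endfacet
  facet normal 0.0000 0.0000 -1.0000
    outer loop
      vertex 23.5 8.6 0.0
      vertex 18.6 2.0 0.0
      vertex 23.0 16.8 0.0
    endloop
  endfacet
  facet normal 0.0000 0.0000 1.0000
    outer loop
      vertex 23.0 16.8 19.5
      vertex 17.4 22.7 19.5
      vertex 9.2 23.7 19.5
    endloop
  endfacet
  facet normal 0.0000 0.0000 1.0000
    outer loop
      vertex 23.0 16.8 19.5
      vertex 9.2 23.7 19.5
      vertex 2.4 19.2 19.5
    endloop
  endfacet
  facet normal 0.0000 0.0000 1.0000
    outer loop
      vertex 23.0 16.8 19.5
      vertex 2.4 19.2 19.5
      vertex 0.0 11.3 19.5
    endloop
  endfacet
  facet normal 0.0000 0.0000 1.0000
    outer loop
      vertex 23.0 16.8 19.5
      vertex 0.0 11.3 19.5
      vertex 3.3 3.8 19.5
    endloop
  endfacet
  facet normal 0.0000 0.0000 1.0000
    outer loop
      vertex 23.0 16.8 19.5
      vertex 3.3 3.8 19.5
      vertex 10.6 0.1 19.5
    endloop
  endfacet
  facet normal 0.0000 0.0000 1.0000
    outer loop
      vertex 23.0 16.8 19.5
      vertex 10.6 0.1 19.5
      vertex 18.6 2.0 19.5
    endloop
  endfacet
  facet normal 0.0000 0.0000 1.0000
    outer loop
      vertex 23.0 16.8 19.5
      vertex 18.6 2.0 19.5
      vertex 23.5 8.6 19.5
    endloop
  endfacet
  facet normal 0.7253 0.6884 0.0000
    outer loop
      vertex 23.0 16.8 0.0
      vertex 17.4 22.7 0.0
      vertex 17.4 22.7 19.5
    endloop
  endfacet
  facet normal 0.7253 0.6884 0.0000
    outer loop
      vertex 23.0 16.8 0.0
      vertex 17.4 22.7 19.5
      vertex 23.0 16.8 19.5
    endloop
  endfacet
  facet normal 0.1211 0.9926 0.0000
    outer loop
      vertex 17.4 22.7 0.0
      vertex 9.2 23.7 0.0
      vertex 9.2 23.7 19.5
    endloop
  endfacet
  facet normal 0.1211 0.9926 0.0000
    outer loop
      vertex 17.4 22.7 0.0
      vertex 9.2 23.7 19.5
      vertex 17.4 22.7 19.5
    endloop
  endfacet
  facet normal -0.5519 0.8339 0.0000
    outer loop
      vertex 9.2 23.7 0.0
      vertex 2.4 19.2 0.0
      vertex 2.4 19.2 19.5
    endloop
  endfacet
  facet normal -0.5519 0.8339 0.0000
    outer loop
      vertex 9.2 23.7 0.0
      vertex 2.4 19.2 19.5
      vertex 9.2 23.7 19.5
    endloop
  endfacet
  facet normal -0.9568 0.2907 0.0000
    outer loop
      vertex 2.4 19.2 0.0
      vertex 0.0 11.3 0.0
      vertex 0.0 11.3 19.5
    endloop
  endfacet
  facet normal -0.9568 0.2907 0.0000
    outer loop
      vertex 2.4 19.2 0.0
      vertex 0.0 11.3 19.5
      vertex 2.4 19.2 19.5
    endloop
  endfacet
  facet normal -0.9153 -0.4027 0.0000
    outer loop
      vertex 0.0 11.3 0.0
      vertex 3.3 3.8 0.0
      vertex 3.3 3.8 19.5
    endloop
  endfacet
  facet normal -0.9153 -0.4027 0.0000
    outer loop
      vertex 0.0 11.3 0.0
      vertex 3.3 3.8 19.5
      vertex 0.0 11.3 19.5
    endloop
  endfacet
  facet normal -0.4521 -0.8920 0.0000
    outer loop
      vertex 3.3 3.8 0.0
      vertex 10.6 0.1 0.0
      vertex 10.6 0.1 19.5
    endloop
  endfacet
  facet normal -0.4521 -0.8920 0.0000
    outer loop
      vertex 3.3 3.8 0.0
      vertex 10.6 0.1 19.5
      vertex 3.3 3.8 19.5
    endloop
  endfacet
  facet normal 0.2311 -0.9729 0.0000
    outer loop
      vertex 10.6 0.1 0.0
      vertex 18.6 2.0 0.0
      vertex 18.6 2.0 19.5
    endloop
  endfacet
  facet normal 0.2311 -0.9729 0.0000
    outer loop
      vertex 10.6 0.1 0.0
      vertex 18.6 2.0 19.5
      vertex 10.6 0.1 19.5
    endloop
  endfacet
  facet normal 0.8029 -0.5961 0.0000
    outer loop
      vertex 18.6 2.0 0.0
      vertex 23.5 8.6 0.0
      vertex 23.5 8.6 19.5
    endloop
  endfacet
  facet normal 0.8029 -0.5961 0.0000
    outer loop
      vertex 18.6 2.0 0.0
      vertex 23.5 8.6 19.5
      vertex 18.6 2.0 19.5
    endloop
  endfacet
  facet normal 0.9981 0.0609 0.0000
    outer loop
      vertex 23.5 8.6 0.0
      vertex 23.0 16.8 0.0
      vertex 23.0 16.8 19.5
    endloop
  endfacet
  facet normal 0.9981 0.0609 0.0000
    outer loop
      vertex 23.5 8.6 0.0
      vertex 23.0 16.8 19.5
      vertex 23.5 8.6 19.5
    endloop
  endfacet
endsolid part

The G0 Z moves step by Δz≈3.2 mm. Every layer's G1 loop is the same polygon, so the solid is a straight extrusion of it from z=0 to z≈19.5. Closing with flat bottom and top caps and triangulating gives 32 facets — a regular 9-sided prism (a cylinder approximated with 9 flat sides), circumscribed radius ≈ 12 mm, height ≈ 19.5 mm.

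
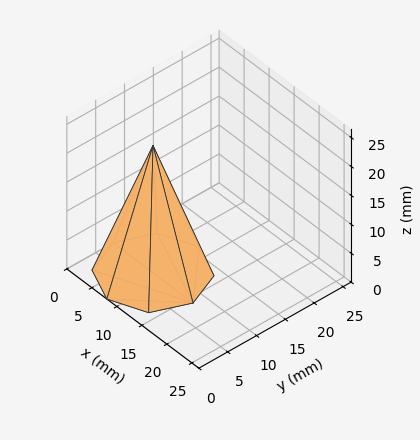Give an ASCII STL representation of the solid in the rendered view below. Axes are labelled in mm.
Reading the render: the shape is a regular 8-sided pyramid, base circumscribed radius ≈ 8 mm, apex at z ≈ 22 mm (dimensions read to the nearest mm from the axis ticks). For the STL, each face is triangulated and given an outward normal.

solid part
  facet normal 0.0000 0.0000 -1.0000
    outer loop
      vertex 8.00 16.00 0.00
      vertex 13.66 13.66 0.00
      vertex 16.00 8.00 0.00
    endloop
  endfacet
  facet normal 0.0000 0.0000 -1.0000
    outer loop
      vertex 2.34 13.66 0.00
      vertex 8.00 16.00 0.00
      vertex 16.00 8.00 0.00
    endloop
  endfacet
  facet normal 0.0000 0.0000 -1.0000
    outer loop
      vertex 0.00 8.00 0.00
      vertex 2.34 13.66 0.00
      vertex 16.00 8.00 0.00
    endloop
  endfacet
  facet normal 0.0000 0.0000 -1.0000
    outer loop
      vertex 2.34 2.34 0.00
      vertex 0.00 8.00 0.00
      vertex 16.00 8.00 0.00
    endloop
  endfacet
  facet normal 0.0000 0.0000 -1.0000
    outer loop
      vertex 8.00 0.00 0.00
      vertex 2.34 2.34 0.00
      vertex 16.00 8.00 0.00
    endloop
  endfacet
  facet normal 0.0000 0.0000 -1.0000
    outer loop
      vertex 13.66 2.34 0.00
      vertex 8.00 0.00 0.00
      vertex 16.00 8.00 0.00
    endloop
  endfacet
  facet normal 0.8760 0.3622 0.3185
    outer loop
      vertex 16.00 8.00 0.00
      vertex 13.66 13.66 0.00
      vertex 8.00 8.00 22.00
    endloop
  endfacet
  facet normal 0.3622 0.8760 0.3185
    outer loop
      vertex 13.66 13.66 0.00
      vertex 8.00 16.00 0.00
      vertex 8.00 8.00 22.00
    endloop
  endfacet
  facet normal -0.3622 0.8760 0.3185
    outer loop
      vertex 8.00 16.00 0.00
      vertex 2.34 13.66 0.00
      vertex 8.00 8.00 22.00
    endloop
  endfacet
  facet normal -0.8760 0.3622 0.3185
    outer loop
      vertex 2.34 13.66 0.00
      vertex 0.00 8.00 0.00
      vertex 8.00 8.00 22.00
    endloop
  endfacet
  facet normal -0.8760 -0.3622 0.3185
    outer loop
      vertex 0.00 8.00 0.00
      vertex 2.34 2.34 0.00
      vertex 8.00 8.00 22.00
    endloop
  endfacet
  facet normal -0.3622 -0.8760 0.3185
    outer loop
      vertex 2.34 2.34 0.00
      vertex 8.00 0.00 0.00
      vertex 8.00 8.00 22.00
    endloop
  endfacet
  facet normal 0.3622 -0.8760 0.3185
    outer loop
      vertex 8.00 0.00 0.00
      vertex 13.66 2.34 0.00
      vertex 8.00 8.00 22.00
    endloop
  endfacet
  facet normal 0.8760 -0.3622 0.3185
    outer loop
      vertex 13.66 2.34 0.00
      vertex 16.00 8.00 0.00
      vertex 8.00 8.00 22.00
    endloop
  endfacet
endsolid part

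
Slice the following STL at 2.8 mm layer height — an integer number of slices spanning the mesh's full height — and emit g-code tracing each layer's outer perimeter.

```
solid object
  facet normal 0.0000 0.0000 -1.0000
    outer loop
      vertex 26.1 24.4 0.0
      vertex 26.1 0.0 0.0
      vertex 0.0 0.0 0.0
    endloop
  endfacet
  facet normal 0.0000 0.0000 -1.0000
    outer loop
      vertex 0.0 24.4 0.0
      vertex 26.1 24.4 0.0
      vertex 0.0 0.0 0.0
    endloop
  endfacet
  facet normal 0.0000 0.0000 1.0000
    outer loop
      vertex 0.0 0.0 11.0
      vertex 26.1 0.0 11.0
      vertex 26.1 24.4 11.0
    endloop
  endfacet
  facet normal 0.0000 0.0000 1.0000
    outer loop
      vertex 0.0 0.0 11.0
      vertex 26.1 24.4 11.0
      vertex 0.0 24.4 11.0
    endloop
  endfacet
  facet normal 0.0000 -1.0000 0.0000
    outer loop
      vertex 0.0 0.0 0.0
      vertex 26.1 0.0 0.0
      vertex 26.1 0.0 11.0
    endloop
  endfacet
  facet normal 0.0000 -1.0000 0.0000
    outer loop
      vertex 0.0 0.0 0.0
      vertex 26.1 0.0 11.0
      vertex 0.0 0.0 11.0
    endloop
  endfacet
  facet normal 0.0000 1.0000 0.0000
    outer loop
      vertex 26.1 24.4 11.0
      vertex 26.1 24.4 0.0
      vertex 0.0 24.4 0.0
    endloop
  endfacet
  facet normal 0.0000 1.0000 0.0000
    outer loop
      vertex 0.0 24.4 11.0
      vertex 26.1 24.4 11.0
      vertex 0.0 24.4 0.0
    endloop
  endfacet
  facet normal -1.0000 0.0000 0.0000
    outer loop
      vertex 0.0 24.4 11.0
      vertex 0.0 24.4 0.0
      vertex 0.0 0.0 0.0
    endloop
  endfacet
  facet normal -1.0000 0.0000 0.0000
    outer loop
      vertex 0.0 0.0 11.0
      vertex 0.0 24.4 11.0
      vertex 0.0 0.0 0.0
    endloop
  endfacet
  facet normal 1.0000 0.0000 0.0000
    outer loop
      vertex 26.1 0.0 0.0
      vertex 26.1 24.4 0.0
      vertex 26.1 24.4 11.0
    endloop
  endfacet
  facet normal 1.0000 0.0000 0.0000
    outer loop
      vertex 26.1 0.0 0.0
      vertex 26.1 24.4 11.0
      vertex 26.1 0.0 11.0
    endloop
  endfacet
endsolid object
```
; perimeter-only toolpath
G21 ; units = mm
G90 ; absolute positioning
G28 ; home
; layer 1
G0 Z2.8
G0 X0.0 Y0.0
G1 X26.1 Y0.0
G1 X26.1 Y24.4
G1 X0.0 Y24.4
G1 X0.0 Y0.0
; layer 2
G0 Z5.5
G0 X0.0 Y0.0
G1 X26.1 Y0.0
G1 X26.1 Y24.4
G1 X0.0 Y24.4
G1 X0.0 Y0.0
; layer 3
G0 Z8.2
G0 X0.0 Y0.0
G1 X26.1 Y0.0
G1 X26.1 Y24.4
G1 X0.0 Y24.4
G1 X0.0 Y0.0
; layer 4
G0 Z11.0
G0 X0.0 Y0.0
G1 X26.1 Y0.0
G1 X26.1 Y24.4
G1 X0.0 Y24.4
G1 X0.0 Y0.0
M2 ; end

The solid is a rectangular box, roughly 26.1 × 24.4 mm footprint and 11 mm tall. Slicing at Δz = 2.8 mm — 4 equal slices spanning the solid's height, so layer i sits at z = i·h/4 — gives 4 non-empty perimeters. Each is a 4-segment closed polygon; G0 lifts to the layer z and rapids to the start vertex, then G1 traces the edges.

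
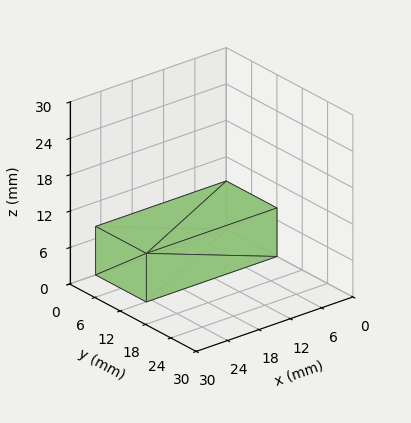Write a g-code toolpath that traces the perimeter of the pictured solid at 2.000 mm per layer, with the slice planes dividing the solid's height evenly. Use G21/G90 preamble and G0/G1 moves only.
Reading the render: the shape is a rectangular box, roughly 25 × 12 mm footprint and 8 mm tall (dimensions read to the nearest mm from the axis ticks). For the g-code, the solid's height is divided into equal slices at the stated Δz and each level perimeter traced with G1 moves after a G0 lift.

; perimeter-only toolpath
G21 ; units = mm
G90 ; absolute positioning
G28 ; home
; layer 1
G0 Z2.000
G0 X0.000 Y0.000
G1 X25.000 Y0.000
G1 X25.000 Y12.000
G1 X0.000 Y12.000
G1 X0.000 Y0.000
; layer 2
G0 Z4.000
G0 X0.000 Y0.000
G1 X25.000 Y0.000
G1 X25.000 Y12.000
G1 X0.000 Y12.000
G1 X0.000 Y0.000
; layer 3
G0 Z6.000
G0 X0.000 Y0.000
G1 X25.000 Y0.000
G1 X25.000 Y12.000
G1 X0.000 Y12.000
G1 X0.000 Y0.000
; layer 4
G0 Z8.000
G0 X0.000 Y0.000
G1 X25.000 Y0.000
G1 X25.000 Y12.000
G1 X0.000 Y12.000
G1 X0.000 Y0.000
M2 ; end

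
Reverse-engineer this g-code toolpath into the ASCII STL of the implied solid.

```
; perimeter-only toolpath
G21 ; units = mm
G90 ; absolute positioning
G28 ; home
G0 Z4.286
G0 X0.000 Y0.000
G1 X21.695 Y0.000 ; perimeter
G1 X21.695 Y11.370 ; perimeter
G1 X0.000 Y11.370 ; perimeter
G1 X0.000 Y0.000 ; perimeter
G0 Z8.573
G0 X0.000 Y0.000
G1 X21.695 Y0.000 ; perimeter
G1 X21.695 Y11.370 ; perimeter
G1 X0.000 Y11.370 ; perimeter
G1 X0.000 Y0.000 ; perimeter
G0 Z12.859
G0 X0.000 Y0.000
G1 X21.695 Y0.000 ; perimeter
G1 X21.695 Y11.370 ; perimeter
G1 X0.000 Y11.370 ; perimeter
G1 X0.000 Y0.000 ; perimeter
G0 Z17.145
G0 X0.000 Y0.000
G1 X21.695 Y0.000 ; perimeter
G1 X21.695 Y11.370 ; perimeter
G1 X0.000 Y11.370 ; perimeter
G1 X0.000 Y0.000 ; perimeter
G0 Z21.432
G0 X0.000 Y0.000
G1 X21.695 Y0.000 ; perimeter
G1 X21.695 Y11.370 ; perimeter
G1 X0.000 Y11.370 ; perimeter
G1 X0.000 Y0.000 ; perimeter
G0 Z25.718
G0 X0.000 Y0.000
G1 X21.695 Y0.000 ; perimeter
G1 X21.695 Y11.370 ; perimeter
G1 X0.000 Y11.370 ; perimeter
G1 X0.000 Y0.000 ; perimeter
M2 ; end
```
solid part
  facet normal 0.0000 0.0000 -1.0000
    outer loop
      vertex 21.695 11.370 0.000
      vertex 21.695 0.000 0.000
      vertex 0.000 0.000 0.000
    endloop
  endfacet
  facet normal 0.0000 0.0000 -1.0000
    outer loop
      vertex 0.000 11.370 0.000
      vertex 21.695 11.370 0.000
      vertex 0.000 0.000 0.000
    endloop
  endfacet
  facet normal 0.0000 0.0000 1.0000
    outer loop
      vertex 0.000 0.000 25.718
      vertex 21.695 0.000 25.718
      vertex 21.695 11.370 25.718
    endloop
  endfacet
  facet normal 0.0000 0.0000 1.0000
    outer loop
      vertex 0.000 0.000 25.718
      vertex 21.695 11.370 25.718
      vertex 0.000 11.370 25.718
    endloop
  endfacet
  facet normal 0.0000 -1.0000 0.0000
    outer loop
      vertex 0.000 0.000 0.000
      vertex 21.695 0.000 0.000
      vertex 21.695 0.000 25.718
    endloop
  endfacet
  facet normal 0.0000 -1.0000 0.0000
    outer loop
      vertex 0.000 0.000 0.000
      vertex 21.695 0.000 25.718
      vertex 0.000 0.000 25.718
    endloop
  endfacet
  facet normal 0.0000 1.0000 0.0000
    outer loop
      vertex 21.695 11.370 25.718
      vertex 21.695 11.370 0.000
      vertex 0.000 11.370 0.000
    endloop
  endfacet
  facet normal 0.0000 1.0000 0.0000
    outer loop
      vertex 0.000 11.370 25.718
      vertex 21.695 11.370 25.718
      vertex 0.000 11.370 0.000
    endloop
  endfacet
  facet normal -1.0000 0.0000 0.0000
    outer loop
      vertex 0.000 11.370 25.718
      vertex 0.000 11.370 0.000
      vertex 0.000 0.000 0.000
    endloop
  endfacet
  facet normal -1.0000 0.0000 0.0000
    outer loop
      vertex 0.000 0.000 25.718
      vertex 0.000 11.370 25.718
      vertex 0.000 0.000 0.000
    endloop
  endfacet
  facet normal 1.0000 0.0000 0.0000
    outer loop
      vertex 21.695 0.000 0.000
      vertex 21.695 11.370 0.000
      vertex 21.695 11.370 25.718
    endloop
  endfacet
  facet normal 1.0000 0.0000 0.0000
    outer loop
      vertex 21.695 0.000 0.000
      vertex 21.695 11.370 25.718
      vertex 21.695 0.000 25.718
    endloop
  endfacet
endsolid part

The G0 Z moves step by Δz≈4.286 mm. Every layer's G1 loop is the same polygon, so the solid is a straight extrusion of it from z=0 to z≈25.7. Closing with flat bottom and top caps and triangulating gives 12 facets — a rectangular box, roughly 21.7 × 11.4 mm footprint and 25.7 mm tall.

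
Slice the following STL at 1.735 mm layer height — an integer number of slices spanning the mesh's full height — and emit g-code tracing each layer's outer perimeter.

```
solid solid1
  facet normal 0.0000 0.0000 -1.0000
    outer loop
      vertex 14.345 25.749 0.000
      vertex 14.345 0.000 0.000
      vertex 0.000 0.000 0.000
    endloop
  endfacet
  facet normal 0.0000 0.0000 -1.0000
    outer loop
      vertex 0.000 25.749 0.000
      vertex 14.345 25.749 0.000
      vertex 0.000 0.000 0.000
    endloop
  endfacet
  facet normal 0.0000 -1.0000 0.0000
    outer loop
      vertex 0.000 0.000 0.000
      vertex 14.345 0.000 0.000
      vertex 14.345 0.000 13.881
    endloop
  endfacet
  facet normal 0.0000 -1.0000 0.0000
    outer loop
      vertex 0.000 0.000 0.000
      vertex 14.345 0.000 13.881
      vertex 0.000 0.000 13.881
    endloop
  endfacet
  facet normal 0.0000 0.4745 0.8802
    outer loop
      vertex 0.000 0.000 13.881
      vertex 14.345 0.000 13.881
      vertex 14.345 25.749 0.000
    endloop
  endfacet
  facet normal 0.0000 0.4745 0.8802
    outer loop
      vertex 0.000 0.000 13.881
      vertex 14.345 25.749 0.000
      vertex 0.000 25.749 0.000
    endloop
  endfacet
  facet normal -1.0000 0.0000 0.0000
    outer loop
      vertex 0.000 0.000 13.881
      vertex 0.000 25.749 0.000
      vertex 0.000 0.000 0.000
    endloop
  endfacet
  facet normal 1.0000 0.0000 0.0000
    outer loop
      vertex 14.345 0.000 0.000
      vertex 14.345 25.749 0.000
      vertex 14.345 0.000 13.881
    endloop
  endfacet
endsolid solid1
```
; perimeter-only toolpath
G21 ; units = mm
G90 ; absolute positioning
G28 ; home
; layer 1
G0 Z1.735
G0 X0.000 Y0.000
G1 X14.345 Y0.000
G1 X14.345 Y22.530
G1 X0.000 Y22.530
G1 X0.000 Y0.000
; layer 2
G0 Z3.470
G0 X0.000 Y0.000
G1 X14.345 Y0.000
G1 X14.345 Y19.312
G1 X0.000 Y19.312
G1 X0.000 Y0.000
; layer 3
G0 Z5.205
G0 X0.000 Y0.000
G1 X14.345 Y0.000
G1 X14.345 Y16.093
G1 X0.000 Y16.093
G1 X0.000 Y0.000
; layer 4
G0 Z6.941
G0 X0.000 Y0.000
G1 X14.345 Y0.000
G1 X14.345 Y12.874
G1 X0.000 Y12.874
G1 X0.000 Y0.000
; layer 5
G0 Z8.676
G0 X0.000 Y0.000
G1 X14.345 Y0.000
G1 X14.345 Y9.656
G1 X0.000 Y9.656
G1 X0.000 Y0.000
; layer 6
G0 Z10.411
G0 X0.000 Y0.000
G1 X14.345 Y0.000
G1 X14.345 Y6.437
G1 X0.000 Y6.437
G1 X0.000 Y0.000
; layer 7
G0 Z12.146
G0 X0.000 Y0.000
G1 X14.345 Y0.000
G1 X14.345 Y3.219
G1 X0.000 Y3.219
G1 X0.000 Y0.000
M2 ; end

The solid is a wedge (ramp): 14.3 × 25.7 mm base, rising to 13.9 mm along the y=0 edge and sloping linearly to z=0 at y=25.7. Slicing at Δz = 1.735 mm — 8 equal slices spanning the solid's height, so layer i sits at z = i·h/8 — gives 7 non-empty perimeters. Each is a 4-segment closed polygon; G0 lifts to the layer z and rapids to the start vertex, then G1 traces the edges. The cross-section shrinks linearly with z (the slice at the apex is degenerate and omitted).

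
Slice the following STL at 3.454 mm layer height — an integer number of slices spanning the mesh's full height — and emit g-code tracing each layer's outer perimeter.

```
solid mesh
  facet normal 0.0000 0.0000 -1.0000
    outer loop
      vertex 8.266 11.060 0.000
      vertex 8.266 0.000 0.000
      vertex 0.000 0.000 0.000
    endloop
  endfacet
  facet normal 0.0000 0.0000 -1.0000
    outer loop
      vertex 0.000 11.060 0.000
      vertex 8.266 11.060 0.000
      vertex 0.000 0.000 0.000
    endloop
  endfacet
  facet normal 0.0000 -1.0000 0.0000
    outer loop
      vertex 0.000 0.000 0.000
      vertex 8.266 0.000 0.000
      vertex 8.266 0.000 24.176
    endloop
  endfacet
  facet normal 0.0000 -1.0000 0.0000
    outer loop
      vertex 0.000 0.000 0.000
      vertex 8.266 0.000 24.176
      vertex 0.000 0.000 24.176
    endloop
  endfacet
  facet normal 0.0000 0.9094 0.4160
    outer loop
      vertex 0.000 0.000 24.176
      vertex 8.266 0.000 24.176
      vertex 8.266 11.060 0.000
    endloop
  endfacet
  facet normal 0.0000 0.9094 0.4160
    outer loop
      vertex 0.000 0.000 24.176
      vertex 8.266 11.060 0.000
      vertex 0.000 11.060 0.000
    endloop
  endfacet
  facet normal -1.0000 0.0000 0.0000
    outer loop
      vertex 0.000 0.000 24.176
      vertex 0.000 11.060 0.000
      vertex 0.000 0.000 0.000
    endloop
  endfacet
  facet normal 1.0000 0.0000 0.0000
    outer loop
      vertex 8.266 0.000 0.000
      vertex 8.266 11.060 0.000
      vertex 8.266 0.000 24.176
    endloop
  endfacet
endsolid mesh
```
; perimeter-only toolpath
G21 ; units = mm
G90 ; absolute positioning
G28 ; home
; layer 1
G0 Z3.454
G0 X0.000 Y0.000
G1 X8.266 Y0.000
G1 X8.266 Y9.480
G1 X0.000 Y9.480
G1 X0.000 Y0.000
; layer 2
G0 Z6.907
G0 X0.000 Y0.000
G1 X8.266 Y0.000
G1 X8.266 Y7.900
G1 X0.000 Y7.900
G1 X0.000 Y0.000
; layer 3
G0 Z10.361
G0 X0.000 Y0.000
G1 X8.266 Y0.000
G1 X8.266 Y6.320
G1 X0.000 Y6.320
G1 X0.000 Y0.000
; layer 4
G0 Z13.815
G0 X0.000 Y0.000
G1 X8.266 Y0.000
G1 X8.266 Y4.740
G1 X0.000 Y4.740
G1 X0.000 Y0.000
; layer 5
G0 Z17.269
G0 X0.000 Y0.000
G1 X8.266 Y0.000
G1 X8.266 Y3.160
G1 X0.000 Y3.160
G1 X0.000 Y0.000
; layer 6
G0 Z20.722
G0 X0.000 Y0.000
G1 X8.266 Y0.000
G1 X8.266 Y1.580
G1 X0.000 Y1.580
G1 X0.000 Y0.000
M2 ; end

The solid is a wedge (ramp): 8.27 × 11.1 mm base, rising to 24.2 mm along the y=0 edge and sloping linearly to z=0 at y=11.1. Slicing at Δz = 3.454 mm — 7 equal slices spanning the solid's height, so layer i sits at z = i·h/7 — gives 6 non-empty perimeters. Each is a 4-segment closed polygon; G0 lifts to the layer z and rapids to the start vertex, then G1 traces the edges. The cross-section shrinks linearly with z (the slice at the apex is degenerate and omitted).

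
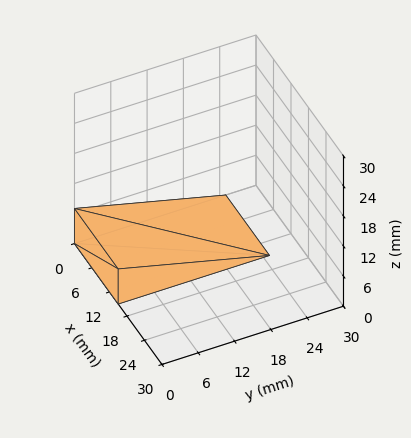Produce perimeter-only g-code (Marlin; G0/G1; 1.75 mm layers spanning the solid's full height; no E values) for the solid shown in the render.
Reading the render: the shape is a wedge (ramp): 15 × 25 mm base, rising to 7 mm along the y=0 edge and sloping linearly to z=0 at y=25 (dimensions read to the nearest mm from the axis ticks). For the g-code, the solid's height is divided into equal slices at the stated Δz and each level perimeter traced with G1 moves after a G0 lift.

; perimeter-only toolpath
G21 ; units = mm
G90 ; absolute positioning
G28 ; home
; layer 1
G0 Z1.75
G0 X0.00 Y0.00
G1 X15.00 Y0.00
G1 X15.00 Y18.75
G1 X0.00 Y18.75
G1 X0.00 Y0.00
; layer 2
G0 Z3.50
G0 X0.00 Y0.00
G1 X15.00 Y0.00
G1 X15.00 Y12.50
G1 X0.00 Y12.50
G1 X0.00 Y0.00
; layer 3
G0 Z5.25
G0 X0.00 Y0.00
G1 X15.00 Y0.00
G1 X15.00 Y6.25
G1 X0.00 Y6.25
G1 X0.00 Y0.00
M2 ; end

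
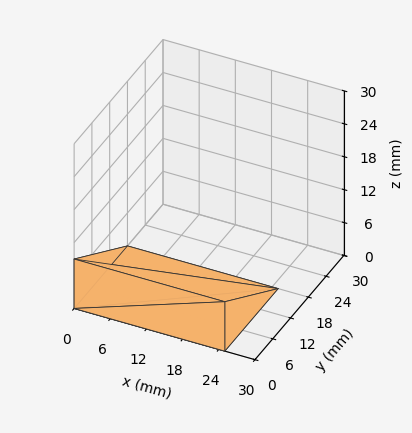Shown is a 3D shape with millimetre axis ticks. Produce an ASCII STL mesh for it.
Reading the render: the shape is a wedge (ramp): 25 × 18 mm base, rising to 9 mm along the y=0 edge and sloping linearly to z=0 at y=18 (dimensions read to the nearest mm from the axis ticks). For the STL, each face is triangulated and given an outward normal.

solid part
  facet normal 0.0000 0.0000 -1.0000
    outer loop
      vertex 25.00 18.00 0.00
      vertex 25.00 0.00 0.00
      vertex 0.00 0.00 0.00
    endloop
  endfacet
  facet normal 0.0000 0.0000 -1.0000
    outer loop
      vertex 0.00 18.00 0.00
      vertex 25.00 18.00 0.00
      vertex 0.00 0.00 0.00
    endloop
  endfacet
  facet normal 0.0000 -1.0000 0.0000
    outer loop
      vertex 0.00 0.00 0.00
      vertex 25.00 0.00 0.00
      vertex 25.00 0.00 9.00
    endloop
  endfacet
  facet normal 0.0000 -1.0000 0.0000
    outer loop
      vertex 0.00 0.00 0.00
      vertex 25.00 0.00 9.00
      vertex 0.00 0.00 9.00
    endloop
  endfacet
  facet normal 0.0000 0.4472 0.8944
    outer loop
      vertex 0.00 0.00 9.00
      vertex 25.00 0.00 9.00
      vertex 25.00 18.00 0.00
    endloop
  endfacet
  facet normal 0.0000 0.4472 0.8944
    outer loop
      vertex 0.00 0.00 9.00
      vertex 25.00 18.00 0.00
      vertex 0.00 18.00 0.00
    endloop
  endfacet
  facet normal -1.0000 0.0000 0.0000
    outer loop
      vertex 0.00 0.00 9.00
      vertex 0.00 18.00 0.00
      vertex 0.00 0.00 0.00
    endloop
  endfacet
  facet normal 1.0000 0.0000 0.0000
    outer loop
      vertex 25.00 0.00 0.00
      vertex 25.00 18.00 0.00
      vertex 25.00 0.00 9.00
    endloop
  endfacet
endsolid part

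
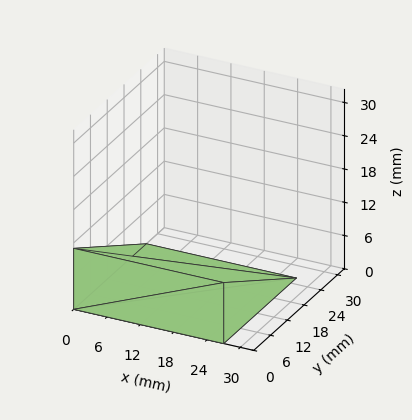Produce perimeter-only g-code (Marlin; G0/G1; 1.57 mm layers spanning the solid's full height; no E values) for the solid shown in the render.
Reading the render: the shape is a wedge (ramp): 27 × 26 mm base, rising to 11 mm along the y=0 edge and sloping linearly to z=0 at y=26 (dimensions read to the nearest mm from the axis ticks). For the g-code, the solid's height is divided into equal slices at the stated Δz and each level perimeter traced with G1 moves after a G0 lift.

; perimeter-only toolpath
G21 ; units = mm
G90 ; absolute positioning
G28 ; home
; layer 1
G0 Z1.57
G0 X0.00 Y0.00
G1 X27.00 Y0.00
G1 X27.00 Y22.29
G1 X0.00 Y22.29
G1 X0.00 Y0.00
; layer 2
G0 Z3.14
G0 X0.00 Y0.00
G1 X27.00 Y0.00
G1 X27.00 Y18.57
G1 X0.00 Y18.57
G1 X0.00 Y0.00
; layer 3
G0 Z4.71
G0 X0.00 Y0.00
G1 X27.00 Y0.00
G1 X27.00 Y14.86
G1 X0.00 Y14.86
G1 X0.00 Y0.00
; layer 4
G0 Z6.29
G0 X0.00 Y0.00
G1 X27.00 Y0.00
G1 X27.00 Y11.14
G1 X0.00 Y11.14
G1 X0.00 Y0.00
; layer 5
G0 Z7.86
G0 X0.00 Y0.00
G1 X27.00 Y0.00
G1 X27.00 Y7.43
G1 X0.00 Y7.43
G1 X0.00 Y0.00
; layer 6
G0 Z9.43
G0 X0.00 Y0.00
G1 X27.00 Y0.00
G1 X27.00 Y3.71
G1 X0.00 Y3.71
G1 X0.00 Y0.00
M2 ; end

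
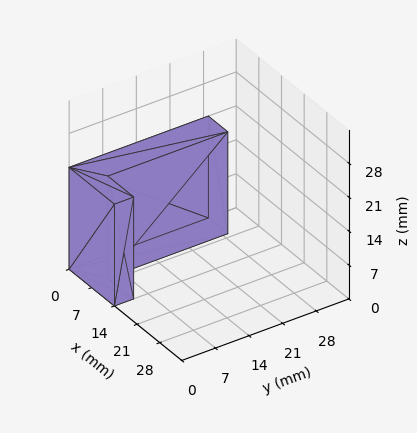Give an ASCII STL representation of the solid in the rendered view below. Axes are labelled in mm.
Reading the render: the shape is an L-shaped prism: outer 14 × 29 mm, arm thicknesses ≈ 4 mm (horizontal) and 6 mm (vertical), extruded 21 mm in z (dimensions read to the nearest mm from the axis ticks). For the STL, each face is triangulated and given an outward normal.

solid part
  facet normal 0.0000 0.0000 -1.0000
    outer loop
      vertex 14.0 4.0 0.0
      vertex 14.0 0.0 0.0
      vertex 0.0 0.0 0.0
    endloop
  endfacet
  facet normal 0.0000 0.0000 -1.0000
    outer loop
      vertex 6.0 4.0 0.0
      vertex 14.0 4.0 0.0
      vertex 0.0 0.0 0.0
    endloop
  endfacet
  facet normal 0.0000 0.0000 -1.0000
    outer loop
      vertex 6.0 29.0 0.0
      vertex 6.0 4.0 0.0
      vertex 0.0 0.0 0.0
    endloop
  endfacet
  facet normal 0.0000 0.0000 -1.0000
    outer loop
      vertex 0.0 29.0 0.0
      vertex 6.0 29.0 0.0
      vertex 0.0 0.0 0.0
    endloop
  endfacet
  facet normal 0.0000 0.0000 1.0000
    outer loop
      vertex 0.0 0.0 21.0
      vertex 14.0 0.0 21.0
      vertex 14.0 4.0 21.0
    endloop
  endfacet
  facet normal 0.0000 0.0000 1.0000
    outer loop
      vertex 0.0 0.0 21.0
      vertex 14.0 4.0 21.0
      vertex 6.0 4.0 21.0
    endloop
  endfacet
  facet normal 0.0000 0.0000 1.0000
    outer loop
      vertex 0.0 0.0 21.0
      vertex 6.0 4.0 21.0
      vertex 6.0 29.0 21.0
    endloop
  endfacet
  facet normal 0.0000 0.0000 1.0000
    outer loop
      vertex 0.0 0.0 21.0
      vertex 6.0 29.0 21.0
      vertex 0.0 29.0 21.0
    endloop
  endfacet
  facet normal 0.0000 -1.0000 0.0000
    outer loop
      vertex 0.0 0.0 0.0
      vertex 14.0 0.0 0.0
      vertex 14.0 0.0 21.0
    endloop
  endfacet
  facet normal 0.0000 -1.0000 0.0000
    outer loop
      vertex 0.0 0.0 0.0
      vertex 14.0 0.0 21.0
      vertex 0.0 0.0 21.0
    endloop
  endfacet
  facet normal 1.0000 0.0000 0.0000
    outer loop
      vertex 14.0 0.0 0.0
      vertex 14.0 4.0 0.0
      vertex 14.0 4.0 21.0
    endloop
  endfacet
  facet normal 1.0000 0.0000 0.0000
    outer loop
      vertex 14.0 0.0 0.0
      vertex 14.0 4.0 21.0
      vertex 14.0 0.0 21.0
    endloop
  endfacet
  facet normal 0.0000 1.0000 0.0000
    outer loop
      vertex 14.0 4.0 0.0
      vertex 6.0 4.0 0.0
      vertex 6.0 4.0 21.0
    endloop
  endfacet
  facet normal 0.0000 1.0000 0.0000
    outer loop
      vertex 14.0 4.0 0.0
      vertex 6.0 4.0 21.0
      vertex 14.0 4.0 21.0
    endloop
  endfacet
  facet normal 1.0000 0.0000 0.0000
    outer loop
      vertex 6.0 4.0 0.0
      vertex 6.0 29.0 0.0
      vertex 6.0 29.0 21.0
    endloop
  endfacet
  facet normal 1.0000 0.0000 0.0000
    outer loop
      vertex 6.0 4.0 0.0
      vertex 6.0 29.0 21.0
      vertex 6.0 4.0 21.0
    endloop
  endfacet
  facet normal 0.0000 1.0000 0.0000
    outer loop
      vertex 6.0 29.0 0.0
      vertex 0.0 29.0 0.0
      vertex 0.0 29.0 21.0
    endloop
  endfacet
  facet normal 0.0000 1.0000 0.0000
    outer loop
      vertex 6.0 29.0 0.0
      vertex 0.0 29.0 21.0
      vertex 6.0 29.0 21.0
    endloop
  endfacet
  facet normal -1.0000 0.0000 0.0000
    outer loop
      vertex 0.0 29.0 0.0
      vertex 0.0 0.0 0.0
      vertex 0.0 0.0 21.0
    endloop
  endfacet
  facet normal -1.0000 0.0000 0.0000
    outer loop
      vertex 0.0 29.0 0.0
      vertex 0.0 0.0 21.0
      vertex 0.0 29.0 21.0
    endloop
  endfacet
endsolid part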